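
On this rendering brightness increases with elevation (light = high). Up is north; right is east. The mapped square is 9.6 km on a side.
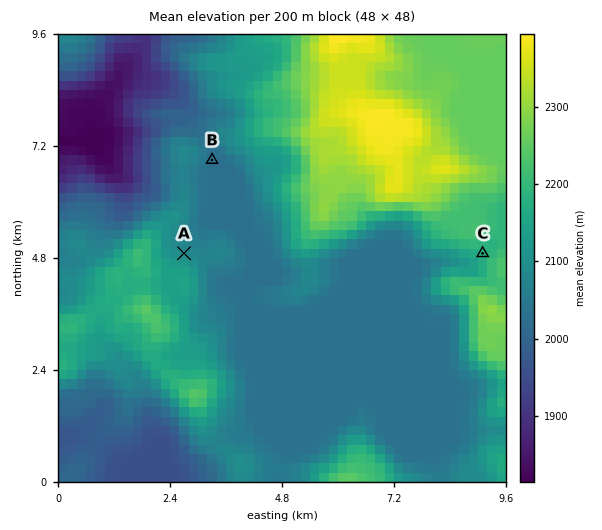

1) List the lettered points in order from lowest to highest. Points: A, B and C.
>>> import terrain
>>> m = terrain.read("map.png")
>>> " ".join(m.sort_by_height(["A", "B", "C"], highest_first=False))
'B A C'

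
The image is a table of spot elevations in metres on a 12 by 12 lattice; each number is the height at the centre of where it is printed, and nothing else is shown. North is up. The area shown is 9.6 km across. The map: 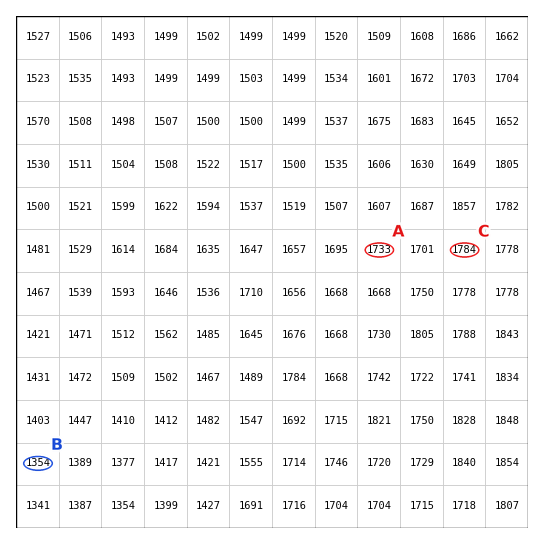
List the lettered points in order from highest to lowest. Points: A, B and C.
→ C A B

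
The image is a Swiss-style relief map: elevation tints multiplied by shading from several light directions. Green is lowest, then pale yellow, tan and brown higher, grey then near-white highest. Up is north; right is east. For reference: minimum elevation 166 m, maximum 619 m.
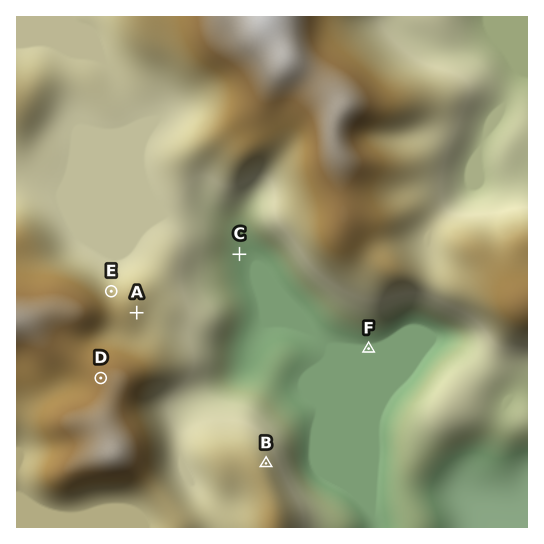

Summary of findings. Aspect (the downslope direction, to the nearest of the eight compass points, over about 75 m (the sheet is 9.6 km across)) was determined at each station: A E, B NE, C E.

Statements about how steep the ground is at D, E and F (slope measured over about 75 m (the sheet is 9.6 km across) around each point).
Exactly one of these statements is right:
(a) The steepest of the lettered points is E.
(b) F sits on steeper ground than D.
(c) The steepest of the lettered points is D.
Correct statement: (a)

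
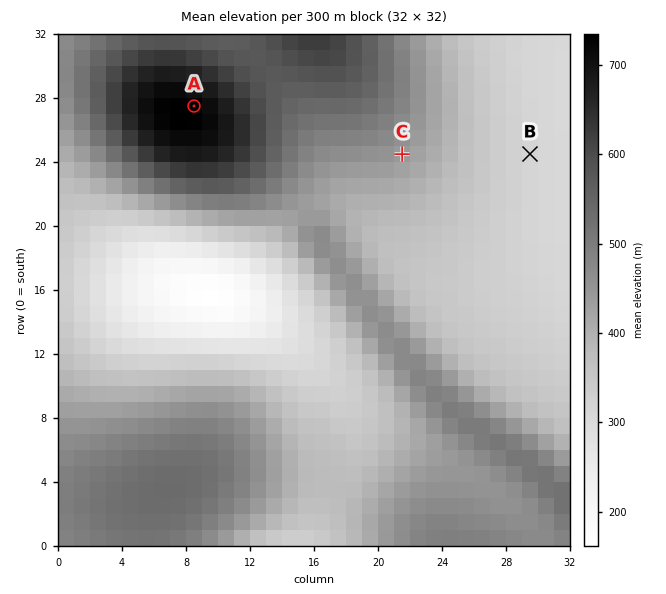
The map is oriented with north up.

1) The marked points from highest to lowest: A C B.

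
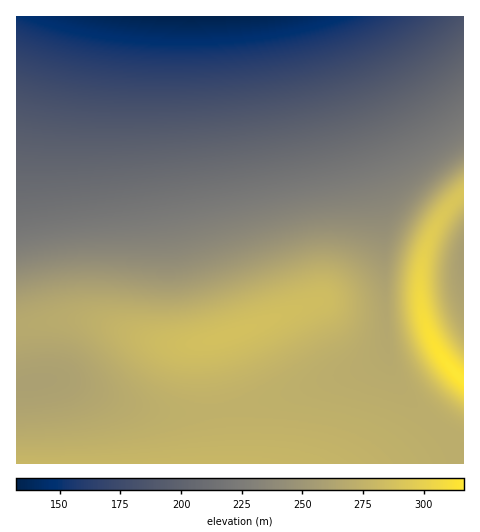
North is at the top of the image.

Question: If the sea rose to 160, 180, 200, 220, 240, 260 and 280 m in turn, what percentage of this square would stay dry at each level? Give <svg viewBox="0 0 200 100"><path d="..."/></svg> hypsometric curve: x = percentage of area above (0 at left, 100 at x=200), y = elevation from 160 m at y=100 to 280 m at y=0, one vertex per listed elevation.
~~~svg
<svg viewBox="0 0 200 100"><path d="M186 100l-17-17-21-16-25-17-21-17-15-16-69-17"/></svg>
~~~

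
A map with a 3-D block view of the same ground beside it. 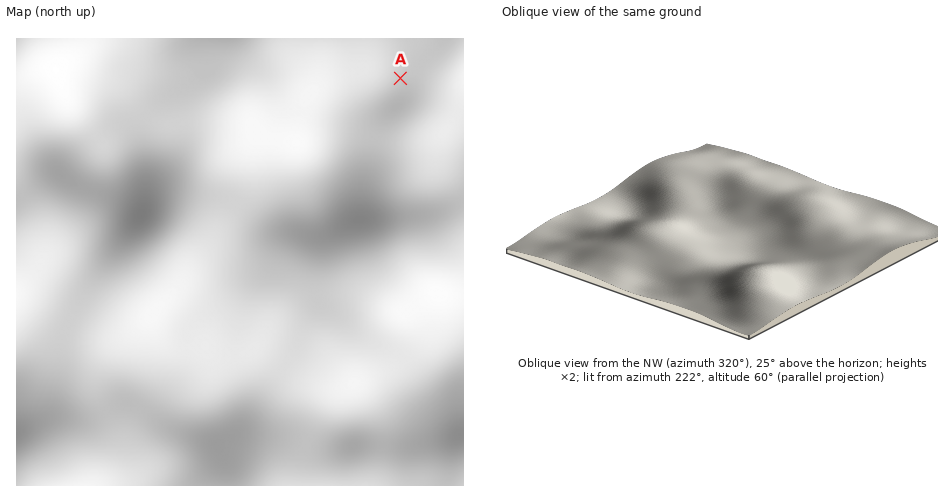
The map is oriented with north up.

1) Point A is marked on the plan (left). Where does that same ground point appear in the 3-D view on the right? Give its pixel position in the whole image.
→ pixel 559 247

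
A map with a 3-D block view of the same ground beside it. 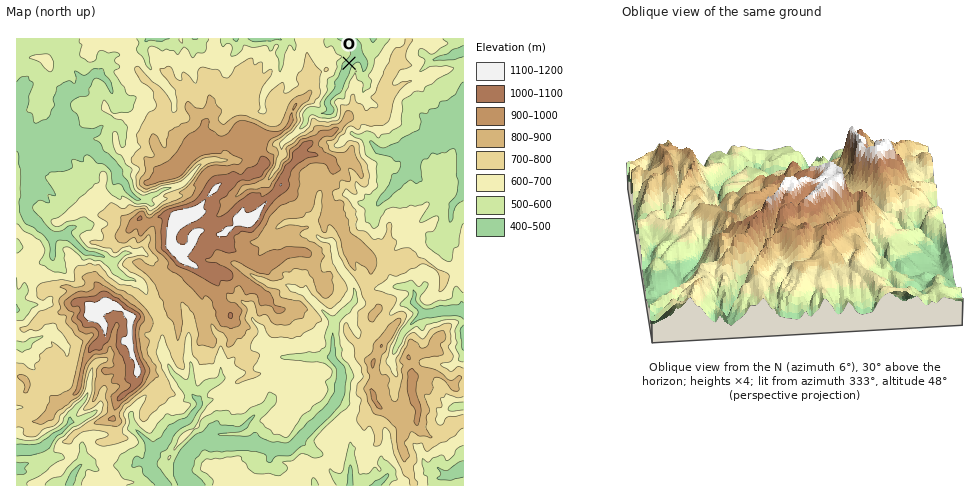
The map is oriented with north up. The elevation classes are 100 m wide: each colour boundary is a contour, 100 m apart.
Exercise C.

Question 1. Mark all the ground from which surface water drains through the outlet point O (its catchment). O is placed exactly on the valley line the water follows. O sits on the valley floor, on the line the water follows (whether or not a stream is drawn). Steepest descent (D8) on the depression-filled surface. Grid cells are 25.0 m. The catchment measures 4.171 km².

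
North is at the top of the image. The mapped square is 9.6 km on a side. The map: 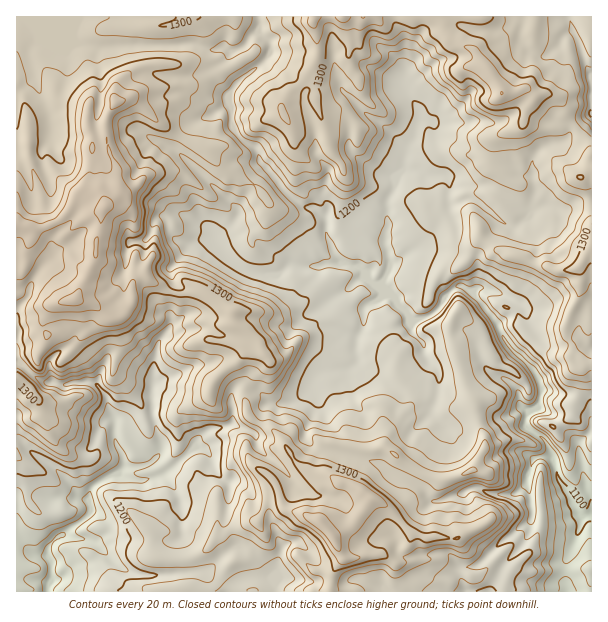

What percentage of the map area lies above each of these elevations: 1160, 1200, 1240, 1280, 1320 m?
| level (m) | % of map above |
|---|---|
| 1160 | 94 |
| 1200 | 78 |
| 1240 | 53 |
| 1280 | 29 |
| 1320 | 9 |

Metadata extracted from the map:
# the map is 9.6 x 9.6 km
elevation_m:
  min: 1090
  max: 1390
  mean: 1245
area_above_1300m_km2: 15.9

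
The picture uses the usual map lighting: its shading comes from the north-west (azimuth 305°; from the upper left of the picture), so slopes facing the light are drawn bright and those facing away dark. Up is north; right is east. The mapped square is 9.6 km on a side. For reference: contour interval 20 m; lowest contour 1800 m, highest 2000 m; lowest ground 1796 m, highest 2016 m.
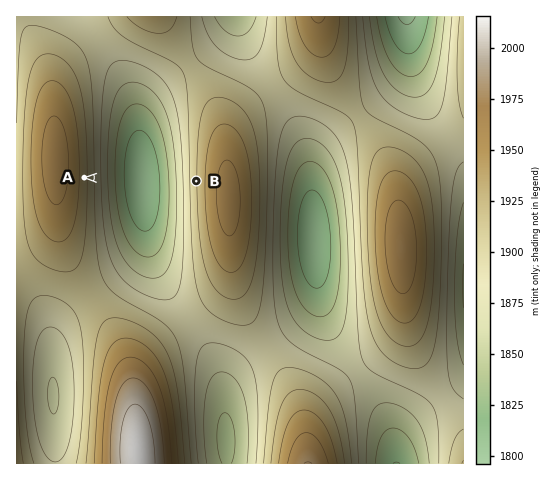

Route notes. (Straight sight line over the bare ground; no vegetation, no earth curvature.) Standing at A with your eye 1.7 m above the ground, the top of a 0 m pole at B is visible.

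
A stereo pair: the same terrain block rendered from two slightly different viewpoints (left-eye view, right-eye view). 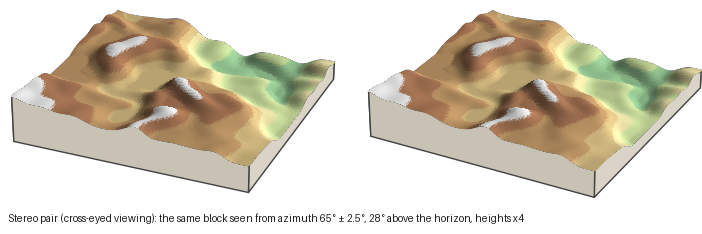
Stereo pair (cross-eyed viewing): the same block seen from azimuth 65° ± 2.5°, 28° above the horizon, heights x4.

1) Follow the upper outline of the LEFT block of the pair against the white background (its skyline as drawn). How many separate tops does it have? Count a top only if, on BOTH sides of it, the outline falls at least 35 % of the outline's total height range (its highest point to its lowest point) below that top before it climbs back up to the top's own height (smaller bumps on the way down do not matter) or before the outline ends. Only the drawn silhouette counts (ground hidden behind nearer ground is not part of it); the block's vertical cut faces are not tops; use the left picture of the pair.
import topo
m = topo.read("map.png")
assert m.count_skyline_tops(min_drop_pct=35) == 1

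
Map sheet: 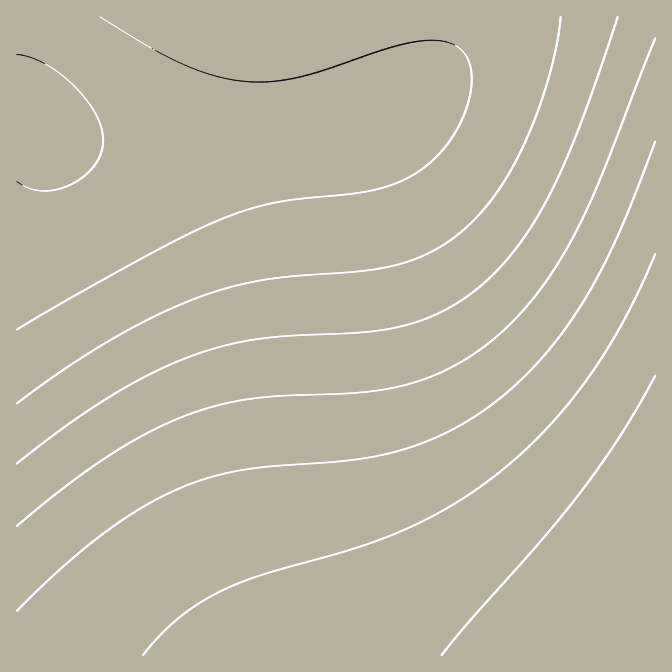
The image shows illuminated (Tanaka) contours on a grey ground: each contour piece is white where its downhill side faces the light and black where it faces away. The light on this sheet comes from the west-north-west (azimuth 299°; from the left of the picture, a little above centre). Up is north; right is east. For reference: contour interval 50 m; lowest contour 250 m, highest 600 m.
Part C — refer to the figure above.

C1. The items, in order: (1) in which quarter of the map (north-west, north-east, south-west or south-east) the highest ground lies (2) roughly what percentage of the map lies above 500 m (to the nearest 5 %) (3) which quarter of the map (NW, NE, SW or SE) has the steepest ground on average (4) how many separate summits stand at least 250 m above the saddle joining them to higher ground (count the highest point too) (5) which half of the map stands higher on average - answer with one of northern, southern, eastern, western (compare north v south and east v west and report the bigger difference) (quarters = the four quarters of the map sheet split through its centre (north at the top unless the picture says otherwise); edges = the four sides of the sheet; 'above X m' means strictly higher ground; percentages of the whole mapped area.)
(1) The highest ground is in the south-east quarter.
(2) About 35 % of the map lies above 500 m.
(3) Slopes are steepest in the north-east quarter.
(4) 1 summit rises at least 250 m above its surroundings.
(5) Taken as a whole, the southern half is higher than the northern.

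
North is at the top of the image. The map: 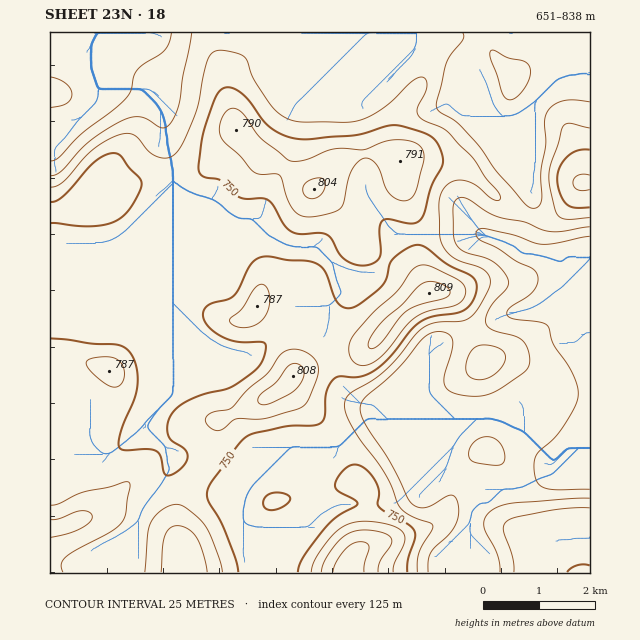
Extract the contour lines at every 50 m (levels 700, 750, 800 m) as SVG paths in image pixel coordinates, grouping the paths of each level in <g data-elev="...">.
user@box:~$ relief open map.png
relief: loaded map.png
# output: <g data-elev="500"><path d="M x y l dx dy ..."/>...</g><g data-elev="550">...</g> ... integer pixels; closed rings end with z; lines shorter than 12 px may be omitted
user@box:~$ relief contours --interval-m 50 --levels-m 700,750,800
<g data-elev="700"><path d="M428 572l0-11 3-9 18-18 7-11 3-11-2-12-3-4-4-1-24 12-8 0-7-4-22-42-25-40-4-11 2-8 4-6 33-28 23-29 7-5 6-2 11 1 4 2 2 5 0 10-8 31 3 8 7 4 22 3 17-3 31-21 4-4 2-6-2-12-6-10-7-4-22-6-7-6 0-5 3-9 5-8 12-13 2-8-5-10-9-9-9-4-19-6-9-7-4-11 0-25 1-7 5-4 7 0 28 17 31 7 22 9 15 0 28-4"/><path d="M590 498l-78 5-12 3-10 6-5 7-1 8 13 27 3 18"/><path d="M491 465l9 0 4-3 1-5-2-9-3-5-6-5-7-1-7 1-6 4-4 5-1 5 0 6 6 4z"/><path d="M590 102l-16-2-11 1-10 4-6 7-2 9 1 24-5 27 1 28-4 7-5 1-4-1-32-35-17-25-17-19-7-7-15-8-4-4 0-7 9-38 4-9 13-15 0-7"/><path d="M507 99l7 0 9-9 7-12 0-10-2-4-4-3-16-3-13-7-4-1-1 4 1 5 11 34z"/><path d="M192 33l-9 43-4 29-5 12-5 8-5 3-4-1-13-8-7-2-7 0-8 2-32 20-13 11-18 21-6 4-6 1"/></g><g data-elev="750"><path d="M238 572l-2-13-10-26-7-14-10-17-2-7 4-12 27-38 8-8 9-4 32-7 25 0 9-3 4-7 1-24 7-13 6-3 18 1 13-4 17-13 24-30 10-8 11-5 24-4 10-4 5-6 5-10 1-8-3-6-5-5-23-10-21-17-10-2-11 5-12 9-3 6-3 16-7 8-20 16-12 3-5-2-5-4-12-30-8-8-9-3-20-1-19-4-7 1-6 2-7 8-14 28-7 4-20 6-4 5-1 6 2 5 4 7 16 10 14 4 25 1 2 5-3 11-8 12-22 15-39 12-13 7-8 7-5 11 0 12 4 6 13 9 3 7-2 5-4 6-8 5-5 3-5-2-3-17-5-6-9-2-22 1-4-1-2-2 0-6 2-11 13-30 3-14-1-20-7-15-5-4-8-2-23-1-43-6"/><path d="M407 572l1-14 7-20 0-7-7-7-29-17-1-4 1-13-4-9-9-12-6-3-5-1-7 1-6 6-5 7-2 7 4 6 16 8 2 4-19 12-12 10-22 31-5 8-1 7"/><path d="M590 565l-6-1-7 1-6 3-4 4"/><path d="M271 510l7-1 8-5 4-4-1-4-11-3-7 0-4 2-3 4-1 5 3 5z"/><path d="M357 265l13 0 6-3 3-4 2-7-2-23 4-8 5-1 24 5 6-2 4-4 9-32 12-22-1-10-6-13-5-5-7-3-29-8-10 1-32 9-45 4-17-1-13-5-10-7-19-26-10-9-10-4-8 3-7 10-11 33-4 32 1 9 5 3 16 3 14 14 5 4 27 2 6 5 10 18 7 8 10 3 19-1 7 1 6 6 10 17 7 5z"/><path d="M50 223l40 3 14-1 10-3 9-6 8-9 9-17 1-8-20-26-5-3-7 1-8 3-8 7-31 34-6 3-6 1"/><path d="M590 150l-13 1-10 6-7 9-3 13 3 15 7 11 9 3 14-1"/></g><g data-elev="800"><path d="M207 572l-5-21-6-14-9-9-10-2-7 2-6 9-3 35"/><path d="M378 572l2-10 11-17 1-5-3-5-5-2-20-3-14 3-10 7-14 18-5 14"/><path d="M50 537l28-7 11-7 3-6-2-5-9-1-22 8-9 1"/><path d="M261 405l10-2 24-13 6-7 3-7 0-5-2-5-7-3-7 3-12 16-17 14-1 6z"/><path d="M370 348l4 0 6-4 19-25 8-8 11-6 28-8 4-4-1-4-6-4-10-3-7 0-6 3-18 19-24 22-9 15-1 4z"/><path d="M307 197l7 2 7-4 4-9-1-7-9-1-10 5-2 7 1 5z"/></g>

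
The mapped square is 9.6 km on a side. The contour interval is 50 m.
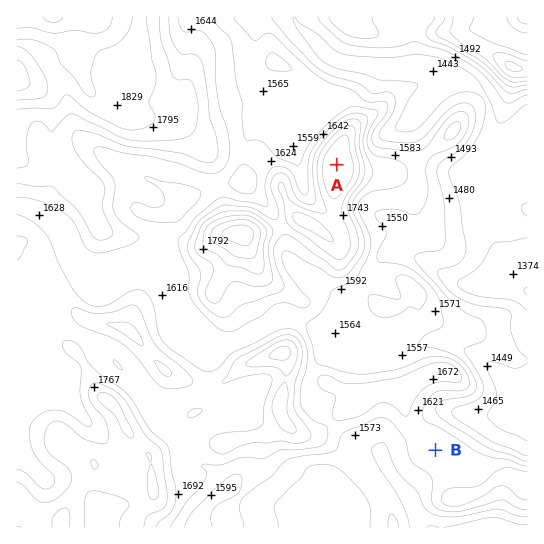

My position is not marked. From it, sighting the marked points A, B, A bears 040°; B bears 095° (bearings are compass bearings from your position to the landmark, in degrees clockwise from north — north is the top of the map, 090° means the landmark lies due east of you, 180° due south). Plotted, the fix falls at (120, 422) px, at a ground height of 1800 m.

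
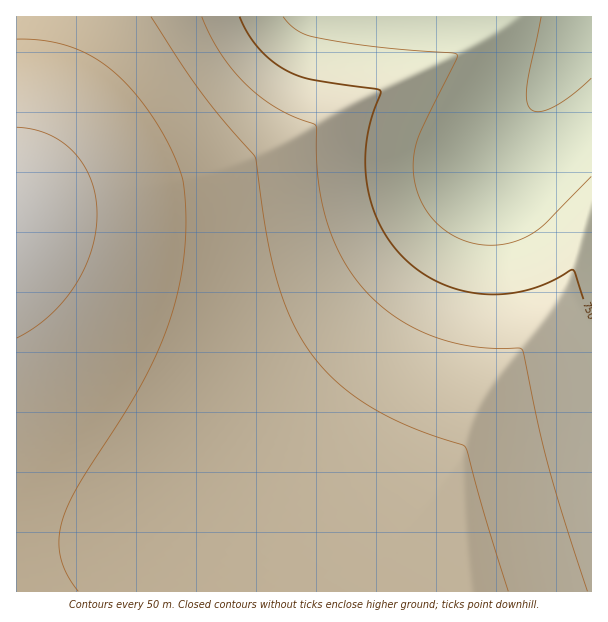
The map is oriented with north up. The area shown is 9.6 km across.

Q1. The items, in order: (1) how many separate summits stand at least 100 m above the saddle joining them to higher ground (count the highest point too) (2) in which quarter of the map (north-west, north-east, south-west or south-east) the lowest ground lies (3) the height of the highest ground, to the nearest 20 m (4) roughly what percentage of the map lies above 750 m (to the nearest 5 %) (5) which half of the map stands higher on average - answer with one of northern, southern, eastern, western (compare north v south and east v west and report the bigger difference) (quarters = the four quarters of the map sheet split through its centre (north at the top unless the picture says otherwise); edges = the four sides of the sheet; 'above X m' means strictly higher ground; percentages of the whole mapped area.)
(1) There is 1 summit with 100 m or more of prominence.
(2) Look to the north-east quarter for the lowest ground.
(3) The highest point reaches roughly 980 m.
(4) Ground above 750 m makes up about 80 % of the sheet.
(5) Taken as a whole, the western half is higher than the eastern.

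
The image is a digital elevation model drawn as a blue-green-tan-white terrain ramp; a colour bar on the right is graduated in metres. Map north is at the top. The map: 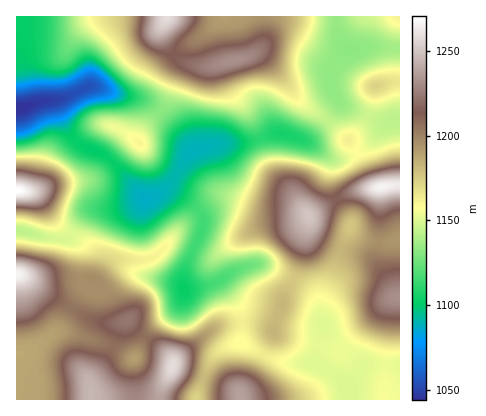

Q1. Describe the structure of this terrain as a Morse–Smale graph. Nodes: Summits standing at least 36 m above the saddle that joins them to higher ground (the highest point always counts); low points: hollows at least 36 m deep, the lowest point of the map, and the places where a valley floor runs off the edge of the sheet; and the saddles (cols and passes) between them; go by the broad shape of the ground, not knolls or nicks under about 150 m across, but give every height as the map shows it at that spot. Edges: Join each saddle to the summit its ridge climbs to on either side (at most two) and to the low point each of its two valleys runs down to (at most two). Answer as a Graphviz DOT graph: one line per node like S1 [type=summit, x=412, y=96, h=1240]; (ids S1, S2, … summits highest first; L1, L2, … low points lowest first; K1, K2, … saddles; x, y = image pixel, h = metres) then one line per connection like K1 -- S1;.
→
graph terrain {
  S1 [type=summit, x=18, y=190, h=1271];
  S2 [type=summit, x=18, y=274, h=1267];
  S3 [type=summit, x=382, y=188, h=1266];
  S4 [type=summit, x=172, y=366, h=1259];
  S5 [type=summit, x=166, y=18, h=1258];
  S6 [type=summit, x=240, y=396, h=1238];
  L1 [type=low, x=20, y=108, h=1044];
  K1 [type=saddle, x=70, y=308, h=1205];
  K2 [type=saddle, x=204, y=378, h=1181];
  K3 [type=saddle, x=264, y=354, h=1164];
  K4 [type=saddle, x=242, y=322, h=1163];
  K5 [type=saddle, x=72, y=234, h=1150];
  K6 [type=saddle, x=160, y=112, h=1132];
  K7 [type=saddle, x=200, y=210, h=1117];
  K8 [type=saddle, x=176, y=174, h=1090];
  K1 -- S2;
  K1 -- S4;
  K1 -- L1;
  K2 -- S4;
  K2 -- S6;
  K2 -- L1;
  K3 -- S3;
  K3 -- S6;
  K3 -- L1;
  K4 -- S3;
  K4 -- S4;
  K4 -- L1;
  K5 -- S1;
  K5 -- S2;
  K5 -- L1;
  K6 -- S1;
  K6 -- S5;
  K6 -- L1;
  K7 -- S2;
  K7 -- S3;
  K7 -- L1;
  K8 -- S1;
  K8 -- S3;
  K8 -- L1;
}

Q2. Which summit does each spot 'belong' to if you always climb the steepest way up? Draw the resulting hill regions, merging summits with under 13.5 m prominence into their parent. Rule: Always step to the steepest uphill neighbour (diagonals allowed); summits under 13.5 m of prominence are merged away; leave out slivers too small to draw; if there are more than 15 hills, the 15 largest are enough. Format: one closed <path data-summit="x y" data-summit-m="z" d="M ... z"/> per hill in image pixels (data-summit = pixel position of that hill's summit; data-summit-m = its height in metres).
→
<path data-summit="16 274" data-summit-m="1267" d="M170 190l-24 8-16 8-40 4-7 6-17 23-18-1-24-7-8 1 0 122 10-1 8-4 20-16 30-44 12 4 8-1 18-16 8-4 53 14 1-14 17-38 2-16-4-8-7-7z"/><path data-summit="308 216" data-summit-m="1250" d="M282 133l-8 0-26 9-28 2-24 5-9 7-16 26-8 8 7 0 18 10 11 10 4 8-2 16-17 38-1 16 3 2 20-4 14-6 20-12 22-4 28 13 20 13 7 10 3 15 2-15 11-24 18-52-18-32-3-12 1-18-2-4-19-15z"/><path data-summit="234 60" data-summit-m="1232" d="M336 16l-112 0-20 18-30 19-16 17-11 18-7 7-11 1 19 6 14 11 21 23 9 15 28-7 32-3 22-8 34 7 16-14 15-22-8-16-1-14 6-10 14-14-11-14z"/><path data-summit="166 16" data-summit-m="1258" d="M222 16l-206 0 0 92 6 0 20-7 20-2 30-13 28 9 18 1 9-8 11-18 16-17 30-19z"/><path data-summit="382 188" data-summit-m="1266" d="M262 264l-22 4-21 12 20 26 3 12-2 24 38 19 36 2 9-33-4-24-4-10-13-12z"/><path data-summit="16 190" data-summit-m="1271" d="M54 100l-12 1-26 7 0 122 32 8 18 1 13-19 9-9 38-4 14-5 5-4-37-40-28-13-6-5-9-14-7-22z"/><path data-summit="138 142" data-summit-m="1160" d="M92 86l-37 14 15 34 10 11 28 13 36 39 4 1 12-5 11-11 21-32-22-28-22-20z"/><path data-summit="400 298" data-summit-m="1232" d="M350 229l-5 9-12 38-11 24-1 16 2 10 15 18 18 13 8 8 36 0 0-125-12 3-14-1-14-5z"/><path data-summit="172 366" data-summit-m="1259" d="M220 281l-36 9-6 16-32 30-13 24 3 40 60 0 17-44 9-7 19-7 1-24-3-12z"/><path data-summit="92 394" data-summit-m="1245" d="M68 332l-12 0-22 17-18 5 0 46 118 0 0-42-24-13z"/><path data-summit="128 320" data-summit-m="1224" d="M130 272l-8 4-18 16-8 1-12-4-28 43 16 1 38 12 24 13 15-26 29-26 4-6 2-12-6-5z"/><path data-summit="240 400" data-summit-m="1238" d="M242 343l-14 3-15 10-15 36-2 8 152 0-2-14-24-19-8-4-36-2z"/><path data-summit="376 86" data-summit-m="1173" d="M384 47l-34 3-17 18-3 6 0 10 3 8 9 12 44 19 14-3 0-72z"/><path data-summit="400 16" data-summit-m="1162" d="M400 16l-62 0 0 16 4 10 8 8 20-3 30 1z"/>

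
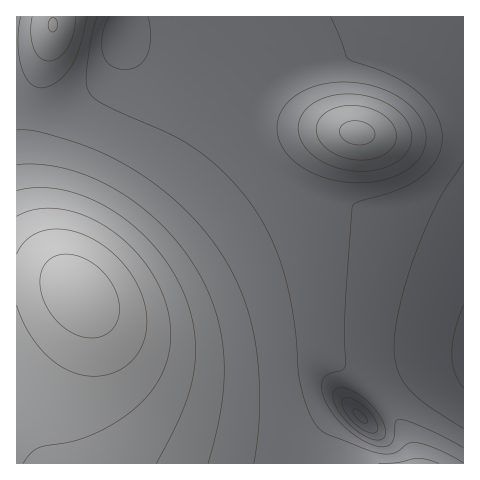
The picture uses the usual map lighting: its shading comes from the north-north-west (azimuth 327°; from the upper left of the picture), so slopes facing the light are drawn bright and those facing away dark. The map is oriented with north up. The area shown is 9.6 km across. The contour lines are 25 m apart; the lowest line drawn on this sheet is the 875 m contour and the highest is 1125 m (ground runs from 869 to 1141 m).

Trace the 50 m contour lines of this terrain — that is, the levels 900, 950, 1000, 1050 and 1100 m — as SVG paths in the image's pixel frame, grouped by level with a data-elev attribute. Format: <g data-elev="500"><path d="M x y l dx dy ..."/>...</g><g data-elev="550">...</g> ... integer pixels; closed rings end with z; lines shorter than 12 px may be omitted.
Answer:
<g data-elev="900"><path d="M372 433l-11-5-12-10-6-12-1-4 1-3 5-1 7 2 15 12 5 8 3 7-2 5z"/><path d="M463 388l-8-16-3-18 3-22 8-27"/></g><g data-elev="950"><path d="M463 448l-36-19-27-10-4 2-2 17-4 7-8 2-11-3-15-8-15-12-11-14-7-15-1-11 2-7 5-3 13-4 3-5 0-53 8-106 7-5 39-12 21-12 10-8 7-10 4-11 1-10-1-12-5-11-7-12-11-11-26-16-44-17-18-42"/><path d="M148 17l3 21-4 17-8 11-7 3-7 1-8-2-6-2-5-5-3-7-1-9 0-11 3-9 4-8"/></g><g data-elev="1000"><path d="M254 463l4-30 2-30-1-33-4-30-6-26-9-24-10-23-14-22-19-23-21-21-24-19-26-17-27-13-28-11-35-10-19-1"/><path d="M439 463l-12-3-9-2-22 5-17 0"/><path d="M350 171l13 0 13-1 12-3 10-6 7-7 5-8 2-9-2-10-4-8-8-8-10-7-12-5-13-4-14-1-13 1-11 3-14 7-9 10-4 11 2 12 7 12 11 9 15 7z"/><path d="M21 17l-3 25 3 24 4 9 4 7 6 5 6 1 7-1 8-5 14-14 9-19 8-32"/></g><g data-elev="1050"><path d="M156 463l27-54 8-21 3-20 2-22-3-21-5-21-9-21-14-23-17-21-21-18-22-15-23-11-23-6-23-1-19 3"/><path d="M357 145l10-1 5-4 3-4-1-6-5-5-7-3-8-1-9 2-5 6 0 7 7 6z"/><path d="M51 32l4-1 2-5 0-5-3-3-4 1-2 5 1 4z"/></g><g data-elev="1100"><path d="M17 305l10 25 15 21 19 15 20 9 21 1 10-3 10-4 8-6 7-8 8-19 2-11-1-13-3-13-5-13-7-13-9-11-23-19-12-7-13-5-13-2-12 0-10 3-10 5-7 8-5 9"/></g>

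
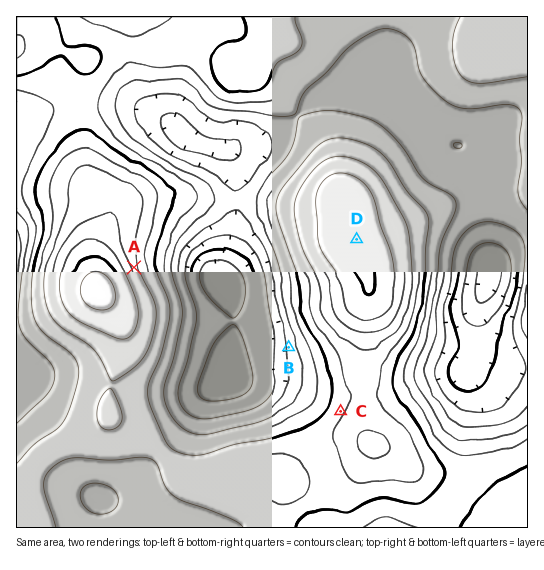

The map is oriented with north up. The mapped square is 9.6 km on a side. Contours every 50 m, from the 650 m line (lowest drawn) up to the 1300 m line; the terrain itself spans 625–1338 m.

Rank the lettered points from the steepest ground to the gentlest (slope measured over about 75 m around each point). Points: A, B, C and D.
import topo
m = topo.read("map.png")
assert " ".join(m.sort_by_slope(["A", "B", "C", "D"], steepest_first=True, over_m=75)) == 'A B C D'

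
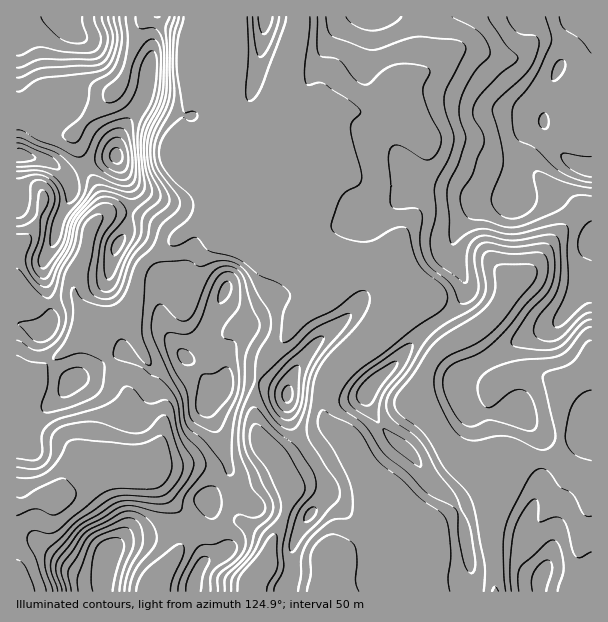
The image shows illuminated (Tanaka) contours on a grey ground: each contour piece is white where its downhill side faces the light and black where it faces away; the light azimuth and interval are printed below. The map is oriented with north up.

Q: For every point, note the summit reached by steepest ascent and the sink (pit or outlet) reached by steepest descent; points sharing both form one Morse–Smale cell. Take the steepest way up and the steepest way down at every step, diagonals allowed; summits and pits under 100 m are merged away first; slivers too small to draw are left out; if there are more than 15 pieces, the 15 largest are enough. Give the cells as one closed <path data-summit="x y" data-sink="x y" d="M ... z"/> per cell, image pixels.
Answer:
<path data-summit="591 17" data-sink="323 591" d="M591 16l-292 0-4 22-13 46-17 44-19 20-7 2-7 11 2 12 19 30 52 44 21 12 19 7 26-2 13 8 6 13 0 12-18 47 41-37 10-5 6 0 5 6 18 27 2 6-11 7-13 14-10 25-2 15 15 20 23 36 28 28 11 25 4-19 12-28 4-4 39 0 5-4 3-49 16-19 14-5 0-213-22-8-12-13-14-24 3-27 11-29 3-5 9-4 11-2 9-4 2-4z"/><path data-summit="213 395" data-sink="323 591" d="M218 220l-23 4-30 24-15 10-10 9-4 17-3 36 0 13 13 24-1 9 2 2 6 2 32-14 15 15 15 23 13-14 29 2 7-17 20-26 12-22 25-16 33-34-30-2z"/><path data-summit="369 390" data-sink="323 591" d="M429 302l-10 2-11 6-39 38-22 14-13 13-9 15 0 30 5 7 20 16 14 28 8 58 15-1 18 4 11 0 16-6 30-18 20-6 6 0 6 13-2-14-8-15-28-28-23-36-15-20 2-15 10-25 13-14 11-7-6-14z"/><path data-summit="108 554" data-sink="17 591" d="M104 463l-9 0-8 5-15 10-13 15-15 6-9 0-19 8 1 85 140-1 1-13 18-23 10-18 2-15-38-48-22-10z"/><path data-summit="213 395" data-sink="17 591" d="M185 356l-32 14-7-3-12 13-6 12-1 15-13 24-2 27-10 4 3 2 23 0 22 10 38 48-2 15-10 18-18 23 0 14 34 0 2-13 6-13 6-6 18-8 0-6-7-15-9-31 20-24 1-11-12-36-9-19 0-8 6-9-14-22z"/><path data-summit="62 17" data-sink="17 591" d="M23 298l-7 1 1 207 18-7 9 0 15-6 19-19 17-11 13-3 4-4 0-19 3-11 13-25-2-14-18-26-37 21-23-23-5-11-1-15 8-12-1-16-16-1z"/><path data-summit="542 576" data-sink="323 591" d="M545 458l-30 2-4 4-12 28-7 33 3 67 97-1 0-118-14-3z"/><path data-summit="62 17" data-sink="323 591" d="M353 450l-9 1-26 16 8 16 0 11-19 24-12 21-3 9 0 25-6 14 1 5 129 0 11-10 6-10 3-11 0-12-5-9-12-6-15-4-17-2-15 0 0-15-6-37z"/><path data-summit="287 395" data-sink="323 591" d="M371 264l-9 0-12 6-29 31-25 16-12 22-20 26-6 13 0 4 24 8 6 3 0 18 4 15 26 40 26-15 10-2-4-6-20-16-5-7-1-24 2-10 8-11 13-13 25-18 13-32 5-15-2-18-8-11z"/><path data-summit="62 17" data-sink="17 591" d="M155 16l-138 0-1 98 19 1 3 11 10 7 24 1 49-50 21-61 2-3 9 2z"/><path data-summit="116 156" data-sink="323 591" d="M138 109l-17 23-5 15 0 11 16 34-2 21 2 3 11 1 33 19 6-1 16-12 20-3 106 45 20 1-18-7-21-12-39-31-13-13-15-23-11-11-48-19-7-19z"/><path data-summit="17 155" data-sink="17 591" d="M35 115l-19 1 0 181 7 1 10 6 15 0-5-41 11-20 1-7 4-1 27 7 5-15 12-15 0-9-5-14-14-25-11-29-20-1-11-4-4-4z"/><path data-summit="213 395" data-sink="255 591" d="M254 380l-26 0-16 15-4 7 0 8 9 19 12 36-1 11-20 24 9 31 7 15 0 6-18 8-6 6-6 13 0 13 60 0 2-10 12-24 3-16-7-7-21-12-3-7 2-16 10-10 20-10 10-3-6-12-10-10-10-26 0-46z"/><path data-summit="62 17" data-sink="323 591" d="M131 214l-4 16-11 17-30-4-1 11-11 22 2 23-5-1-22 5 1 18-8 12 1 15 5 11 23 23 38-22-6-9 1-12 11-25 7-4 11-13 7-30 10-9 15-10 13-11-35-20z"/><path data-summit="266 17" data-sink="323 591" d="M297 16l-65 1 0 52-4 20 0 33 9 29 9-3 19-20 11-26 16-54 6-22z"/>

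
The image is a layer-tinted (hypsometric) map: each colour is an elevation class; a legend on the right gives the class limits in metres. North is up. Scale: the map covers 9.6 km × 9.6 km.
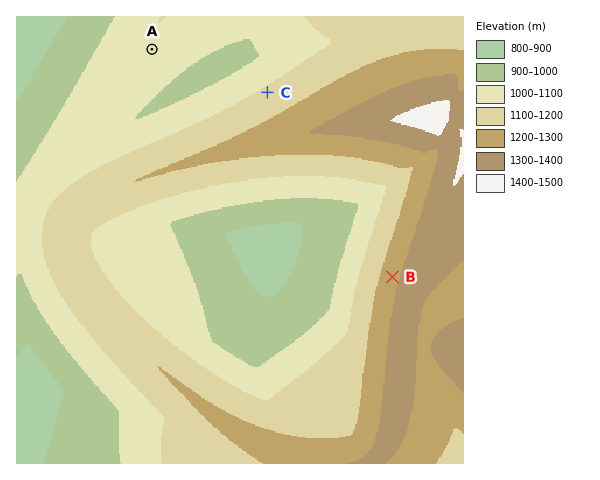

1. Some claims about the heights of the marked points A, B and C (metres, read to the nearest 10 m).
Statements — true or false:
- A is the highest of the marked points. false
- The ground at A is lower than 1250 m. true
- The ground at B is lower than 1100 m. false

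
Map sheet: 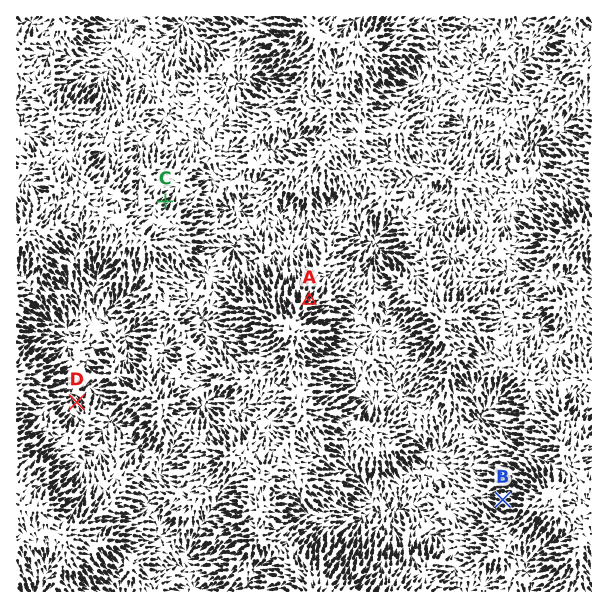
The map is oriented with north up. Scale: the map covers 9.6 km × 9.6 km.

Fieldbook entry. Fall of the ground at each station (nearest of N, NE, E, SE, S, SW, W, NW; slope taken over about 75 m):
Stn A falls NE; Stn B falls W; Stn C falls NE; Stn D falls NW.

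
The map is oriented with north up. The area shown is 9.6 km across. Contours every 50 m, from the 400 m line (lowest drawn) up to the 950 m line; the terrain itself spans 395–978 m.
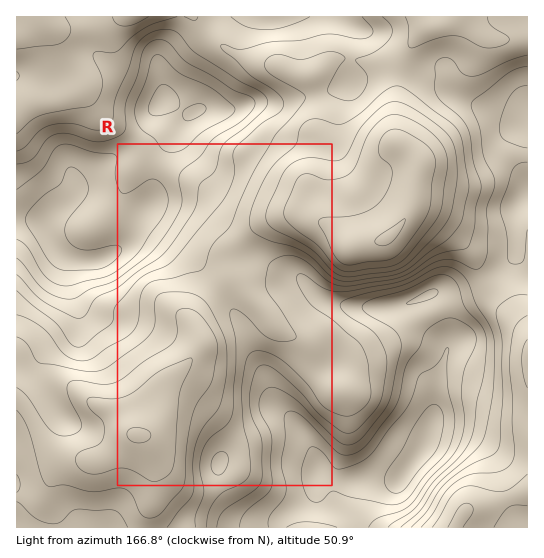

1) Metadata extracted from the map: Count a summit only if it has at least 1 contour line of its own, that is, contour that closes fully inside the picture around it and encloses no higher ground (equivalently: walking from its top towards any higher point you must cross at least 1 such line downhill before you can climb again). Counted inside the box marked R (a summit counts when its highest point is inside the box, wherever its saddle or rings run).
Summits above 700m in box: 1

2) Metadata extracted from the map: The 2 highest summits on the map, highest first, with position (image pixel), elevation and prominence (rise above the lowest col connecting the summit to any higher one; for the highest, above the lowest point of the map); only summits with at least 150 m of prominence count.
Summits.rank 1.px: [425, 443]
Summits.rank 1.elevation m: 978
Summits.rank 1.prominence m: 583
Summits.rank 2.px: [46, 226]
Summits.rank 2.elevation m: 930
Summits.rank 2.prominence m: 293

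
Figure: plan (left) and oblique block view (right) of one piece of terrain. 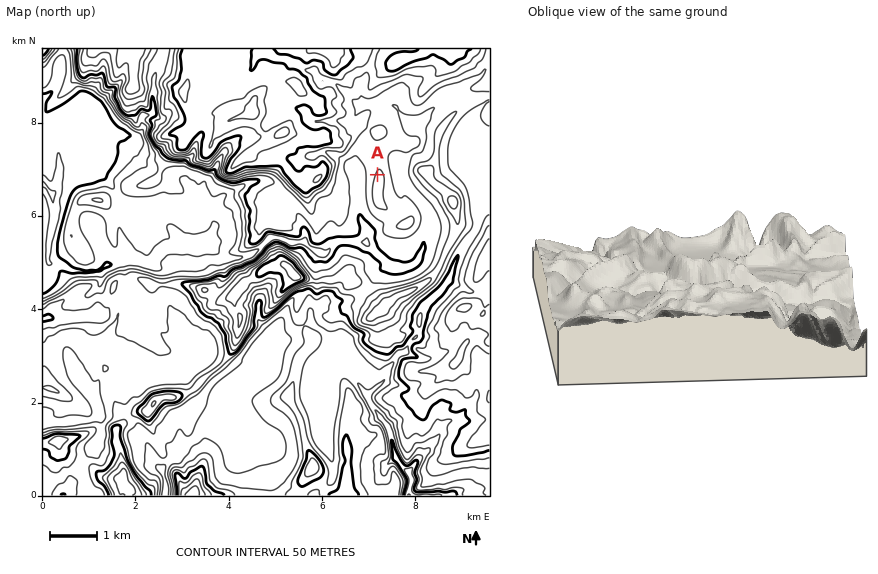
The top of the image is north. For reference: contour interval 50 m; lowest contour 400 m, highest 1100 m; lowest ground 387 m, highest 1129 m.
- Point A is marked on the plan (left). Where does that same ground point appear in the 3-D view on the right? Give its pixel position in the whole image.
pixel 628 299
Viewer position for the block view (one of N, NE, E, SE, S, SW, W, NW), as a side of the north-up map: N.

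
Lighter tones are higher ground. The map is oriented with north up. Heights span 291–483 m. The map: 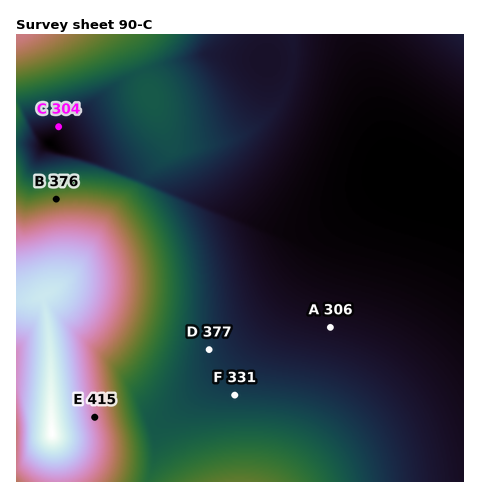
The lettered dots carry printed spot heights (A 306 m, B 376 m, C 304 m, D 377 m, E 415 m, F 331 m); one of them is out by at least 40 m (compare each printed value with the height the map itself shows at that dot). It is D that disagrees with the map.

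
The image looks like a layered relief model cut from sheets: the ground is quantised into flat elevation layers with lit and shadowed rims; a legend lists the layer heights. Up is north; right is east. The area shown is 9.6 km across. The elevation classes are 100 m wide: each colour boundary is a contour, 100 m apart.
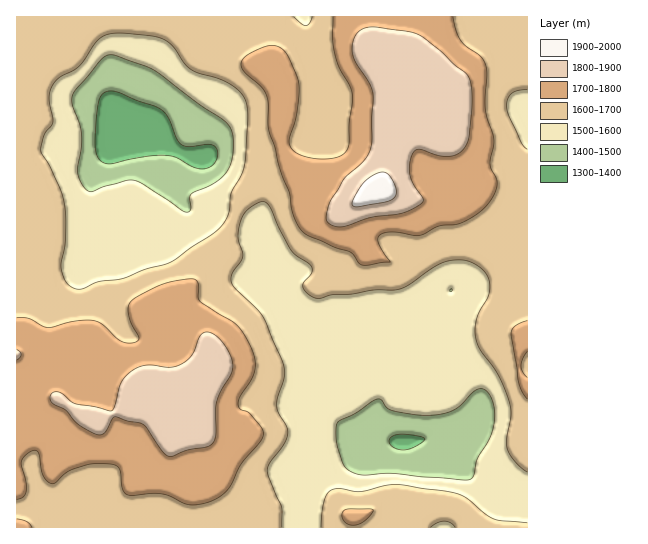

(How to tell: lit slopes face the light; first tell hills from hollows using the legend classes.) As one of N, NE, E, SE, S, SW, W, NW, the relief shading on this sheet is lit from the N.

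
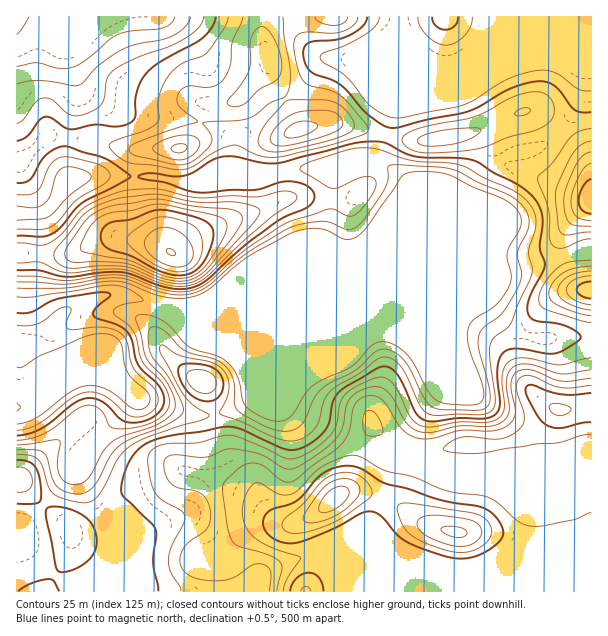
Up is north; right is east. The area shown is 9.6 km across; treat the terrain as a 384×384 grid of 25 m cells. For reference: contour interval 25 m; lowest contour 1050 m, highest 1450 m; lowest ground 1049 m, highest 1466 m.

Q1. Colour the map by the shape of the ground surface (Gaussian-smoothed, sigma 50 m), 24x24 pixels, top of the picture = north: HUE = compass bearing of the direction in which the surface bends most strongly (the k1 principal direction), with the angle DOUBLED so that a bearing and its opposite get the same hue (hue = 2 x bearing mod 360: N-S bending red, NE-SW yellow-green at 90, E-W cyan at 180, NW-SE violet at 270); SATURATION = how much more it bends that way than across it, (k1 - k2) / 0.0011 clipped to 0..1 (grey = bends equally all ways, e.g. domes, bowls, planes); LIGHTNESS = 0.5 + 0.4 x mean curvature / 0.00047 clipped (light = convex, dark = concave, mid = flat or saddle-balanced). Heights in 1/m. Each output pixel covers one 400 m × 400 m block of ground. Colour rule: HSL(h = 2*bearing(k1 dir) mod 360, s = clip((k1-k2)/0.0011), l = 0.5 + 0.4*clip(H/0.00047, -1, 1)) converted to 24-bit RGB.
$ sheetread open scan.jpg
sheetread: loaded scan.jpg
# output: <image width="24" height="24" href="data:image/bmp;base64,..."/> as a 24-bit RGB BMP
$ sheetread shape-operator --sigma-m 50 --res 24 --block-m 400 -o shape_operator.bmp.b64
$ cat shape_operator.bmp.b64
<image width="24" height="24" href="data:image/bmp;base64,Qk32BgAAAAAAADYAAAAoAAAAGAAAABgAAAABABgAAAAAAMAGAAATCwAAEwsAAAAAAAAAAAAAhoCLk3B0gX9teIF2enx/alt6lUpMq55IiJ1JTYBPHkFZotaV1p+mZ0mCgH9/gIB/gH9/gH57gH9pfYB7gIB/f4B/f4B/f3+AeG1rmGJumaB5bo2KeHWBVFuDd4SwtbHFsYC4pUeDb2A9TagRcX4jgHp9gH9/gWJkcTQmcTwcs7kpG5IbRX5Od4BqeoB2f4B/bWB2fpt1nb6mcGCRfnB7ZHd1S4VVlIZemFJwoWiulpXO4qjk0YYrGl4SUGY6iT16kZTZ1OL31tz1w7/uSGTNaWWsknapf3eKRpVCZeLAjW7Hw0mxjHKDjGZ8e4ldUWtOaolvhKKUY72dNDzP/s339NXyH3inYcrRedS8Y7WIkXJSuz5CfTtffndwdn9sd4tu3O/kK4JrMCY1qFCFt32Ph2SUq5aZa46raKuwi6OWeLmIJDxkbbSc8tnmmofqTHGuj3FNb0w3dWdDgG5WgH19gH9/f4B/f4B/68LXuCmQNVddO4CHzZrNlYrHrsnOfHW1dHKZf76hkKi2LUGLXZ2O0I0vjj0kdlVJlWaZk3CjkHRfd4xheYFoeX9qfIByf4B/gz9l9HXHwG6pI5RfGOCrl4va0oGskF6fjLW3kLuleliLZDdiS1U/vzs+xIx2d8WbRtnnamTs1tP4wLX+4HrxtVeMn4dHWGs9KVAZNYNX6szgyNjkJHBiISASnTUAlmUASbEASHwoSSEfaz5xdFuKZH6q4+TTpsiaP3hRGFs6Z34iLAcTpxAAzJFfytXqmIfmb69QLXA+Qp0VtF4gWwgqIxAUmq0z2PPd1/TrHQ9zf3x+O31tOMO2crPR27C006SSc5yBQRU4YlMsGwwnruDA1fbmTovBjWq0vpJ1Rn07WX1QfGtbaxOLwJXXu//nvvXp9jNwcxxrf3+Af4B/TXpEEj0Pipsw6N7BnCeJelt+YTN1QrO3Xvx/yr5QYC5Ch4dOnIlJwHS9u0I2OzUYFC0oyffJdeduLA8HeFI7gH9/gIB/gIB/gIB/fn9/IIg6wJkWezVNf3+APDeRksSztbFTdlkoXV0yf3ksmql6LXE/gTnLrY/0qtz7ZvJPYRILeYBof4B/gIB/gIB/gIB/gIB/gIB/f4B/gH9+gH9/f3+APpWHXJ6PuU+k0meRjzVJoXgwinY1jDcdM0wEGjMAMykAMxMAel0AKGcAATIPfoB/gIB/gIB/gIB/gIB/gIB/gIB/gIB/gIB/foB+QXBTPGBos3HAzrD11NP4iZXZrIv179X2sGzoHyrYrsXv1+b04NnyEZu6ADMPZ35lf4B/gH9/gH9/f4B/gIB/gIB/gIB/gIB/d3OASjZ+VZA+LK0RXrMWqqfpOTDw8rnuv6DmmKT1utXsu9TQ2J/G9JrzlFHbCGAZHkwUYFUro28qKYszfoB/gIB/gIB/gIB/dXmAL2+fwnC94Y5rUFgWWFYUES0idnq71szhe4nInajDuMXYtp3j15js4a71z4jodVm7NqbHh8TGq81xLGxif4B/gIB/gH9/gH9+OB5AXWMxyGpr5pXAf7dlIoNsD3coeZQ8spRDX7o7lIUfPDANkHgYuSYv2mzm3czxfoPgamXP7crXLnufUnptf3t3cjYvYyoYS38yTc6hQ5y95t3TyLuoNFBlUEojLTQOjnwIMSUCZkUAIGoEOFofX0scNj8CRVYBUUwPMlwixqU71xBOUyEMPjwNN4xEjcfRjcbbdKy5PmSFudCQyXS2wGXUeX7fi7bprr/xysT+1NH66NL5KjTiSk/V67z2537NfMA4NYQaF38OITvs2dH61dL5i7DlT7aBWHlKXHdJP3ZpccRmb1KLpcqbTXGdp2JqYmc6amoxenYeoE0elD5JPIhJIp+A4sjw38741dn2irn4KnbPP8CkkHzQv5Dk3JbsuoPLgKetQqmLT5huV5yLs5x4W09rgFdYlH54ZGyOoZCtjqbAmIHLzJy9PH9VIZ4mbJtiv7aFXilLck5GZnlHWG4tO1giUYJAvZDB0LLViIe4UFqAeZ+SfY5se1Sch4CsmJCpanahh6SYlYFrZldjrGlyz6qXRsqYRXxnm1NAfUltgH9/f4B/gIB/f4B/TXxSRn4ylJ1MqE9JckxVi4hhfndhVGpcYYNffZd4cZSlf3Wqu3CynmmjgXCP1ua7jUBeQCUbXmocSXpHf4B/gHF5k2VJU41LeoB+fYB8eIBigXZogH9/iod2hXl0bXx2W4Nddo5QZXJBS1A2eV5AlWtYpZtvzcFxtSe8pXHe0tDtOsjhSYeTeUSUyKq0lMC4TW6Hf4B/f4B/f3+Af3+A"/>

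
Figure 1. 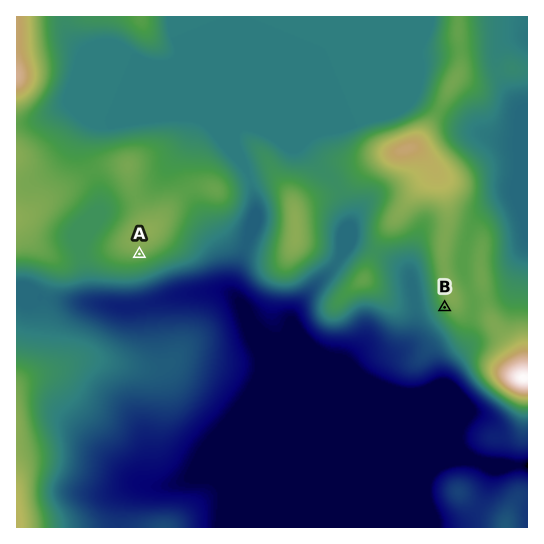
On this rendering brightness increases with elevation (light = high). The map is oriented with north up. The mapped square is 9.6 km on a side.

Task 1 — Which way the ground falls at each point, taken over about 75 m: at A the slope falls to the S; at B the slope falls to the SW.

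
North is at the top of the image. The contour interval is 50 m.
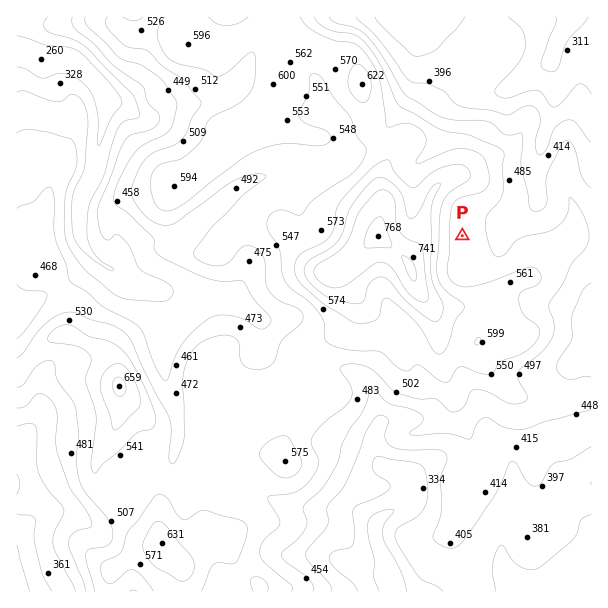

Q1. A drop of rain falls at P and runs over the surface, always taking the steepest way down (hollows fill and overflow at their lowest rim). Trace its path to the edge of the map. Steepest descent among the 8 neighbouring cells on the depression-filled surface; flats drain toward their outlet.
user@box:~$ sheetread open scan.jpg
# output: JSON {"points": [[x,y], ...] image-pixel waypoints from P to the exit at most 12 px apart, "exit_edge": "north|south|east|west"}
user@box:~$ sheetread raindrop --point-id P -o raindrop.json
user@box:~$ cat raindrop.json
{"points": [[462, 236], [474, 234], [486, 234], [498, 234], [510, 222], [522, 215], [534, 203], [537, 191], [537, 179], [537, 167], [539, 155], [542, 143], [545, 131], [549, 119], [552, 107], [554, 95], [554, 83], [554, 71], [552, 59], [555, 47], [561, 35], [569, 23], [570, 17]], "exit_edge": "north"}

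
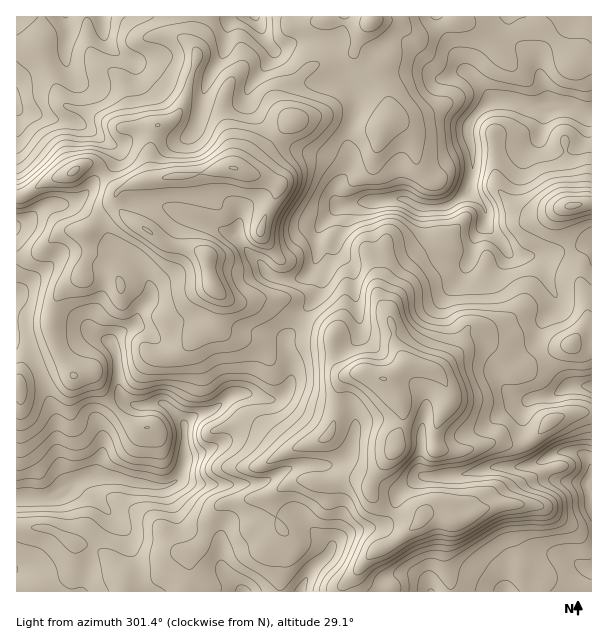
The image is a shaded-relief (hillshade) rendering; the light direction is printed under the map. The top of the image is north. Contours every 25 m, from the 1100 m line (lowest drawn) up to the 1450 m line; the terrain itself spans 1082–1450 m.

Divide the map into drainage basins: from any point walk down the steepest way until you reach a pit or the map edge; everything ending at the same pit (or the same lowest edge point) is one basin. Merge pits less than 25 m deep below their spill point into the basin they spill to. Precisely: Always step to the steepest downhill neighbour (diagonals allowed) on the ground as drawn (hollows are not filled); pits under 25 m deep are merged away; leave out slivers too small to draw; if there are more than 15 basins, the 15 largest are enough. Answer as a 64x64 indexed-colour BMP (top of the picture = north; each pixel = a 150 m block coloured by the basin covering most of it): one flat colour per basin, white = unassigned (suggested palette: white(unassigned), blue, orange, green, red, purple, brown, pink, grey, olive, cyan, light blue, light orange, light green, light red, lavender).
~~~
<image width="64" height="64" href="data:image/bmp;base64,Qk12CAAAAAAAAHYAAAAoAAAAQAAAAEAAAAABAAQAAAAAAAAIAAATCwAAEwsAABAAAAAAAAAA////ALR3HwAOf/8ALKAsACgn1gC9Z5QAS1aMAMJ34wB/f38AIr28AM++FwDox64AeLv/AIrfmACWmP8A1bDFAMzMzMzMzCIiIimZmZmZmIiIiDMzPu7u7jMzMzMzPd3dzMzMzMzMIiIiKZmZmZmYiIiIgz7u7u7uMzMzMzPd3d3MzMzMzMIiIiIpmZmZmZiIiIiI7u7u7u4zMzMzPd3d3czMzMzMIiIiIimZmZmZmYiIiIiO7u7u7jMzMzPd3d3dzMzMzMIiIiIiIpmZmZmZiIiIiIju7u7uMzMzM93d3d3MzMwiIiIiIiIiKZmZmZmIiIiIiIju7u4zMzM93d3d3czMwiIiIiIiIiIpmZmZmYiIiIiIiI7u7jMzMz3d3d3dIiIiIiIiIiIiIimZmZmYiIiIiIiIiI7uMzMzPd3d3TMiIiIiIiIiIiIiIpmZmZiIiIiIiIiDM+MzMzM93d0zMyIiIiIiIiIiIiIiKZmZmIiIiIiIgzMzMzMzMz3dMzMzIiIiIiIiIiIiIiIiIimIiIiIiIgzMzMzMzMzMzMzMzMiIiIiIiIiIiIiIiIiIiiIiIiIgzMzMzMzMzMzMzMzMyIiIiIiIiIiIiIiIiIiIiIiIogiMzMzMzMzMzMzMzMzIiIiIiIiIiIiIiIiIiIiIiIiIiIzMzMzMzMzMzMzMzMiIiIiIiIiIiIiIiIiIiIiIiIiIiMzMzMzMzMzMzMzMyIiIiIiIiIiIiIiIiIiIiIiIiIiIjMzMzMzMzMzMzMzIiIiIiIiIiIiIiIiIiIiIiIiIiIiMzM2ZmZjNjMzMzMiIiIiIiIiIiIiIiIiIiIiIiIiIiIzMzZmZmZmZjMzMyIiIiIiIiIiIiIiIiIiIiIiIiIiIiMzNmZmZmZmYzMzIiIiIiIiIiIiIiIiIiIiIiIiIiIiIzM2ZmZmZmZmYzMiIiIiIiIiIiIiIiIiIiIiIiIiIiIjMzNmZmZmZmZmZiIiIiIiIiIiIiIiIiIiIiIiIiIiIjMzM2ZmZmZmZmZmIiIiIiIiIiIiIiIiIiIiIiIiIiIiMzMzZmZmZmZmZmaiIiIiIiIiIiIiIiIiIiIiIiIiIiMzMzZmZmZmZmZmZqoiIiIiIiIiIiIiIiIiIiIiIhERETMzNmZmZmZmZmZmqqqiIiIiIiIiIiIiIiIiIiIiERERERERZmZmERZmZmaqqqIiIiIiIiIiIiIiIiIiIiEREREREREWZmERERZmZqqqIiIiIiIiIiIiIiIiIiIiIRERERERERERERERERERqqoiIiIiIiIiIiIiIiIiIiIhERERERERERERERERERGqqiIiIiIiIiIiIiIiIiIiIREREREREREREREREREREaqqIiIiIiIiIiIiIiIiIiERERERERERERERERERERERqqoiIiIiIiIiIiIiIiIiERERERERERERERERERERERGqqiIiIiIiIiIiIiIREiEREREREREREREREREREREREaqqoiIiIiIiIiIiERERERERERERERERERERERERERERqqqqIiIiIiIiIiIRERERERERERERERERERERERERERGqqqqiIiIiIiIiIREREREREREREREREREREREREREREaqqqqoiIiIiIiIhERERERERERERERERERERERERERERu6qqqiIiIiIiIiERERERERERERERERERERERERERERG7uqqqIiIiIiEREREREREREREREREREREREREREREREbu7qqoiIiIiERERERERERERERERERERERERERERERERu7u7uyIiIhERERERERERERERERERERERERERERERERG7u7u7siIhEREREREREREREREREREREREREREREREREbu7u7u7IhERERERERERERERERERERERERERERERERERu7u7u7uxERERERERERERERERERERERERERERERERERF3u7u7u7EREREREREREREREREREREREREREREREREREXd7u7u7d3ERERERERERERERERERERERERERERERERERd3d3u7t3d3RERBERERERERERERERERERERERERERERF3d3d3d3d3dEREREREEREREREREREREREREREREREREXd3d3d3d3d0RERERERBERERERERERERERERERERERERd3d3d3d3d3REREREREQRERERERERERERERERERERERF3d3d3d3d3dEREREREREEREREREREREREREREREREREXd3d3d3d3d0RERERERERBERERERERERERERERERERERd3d3d3dVVVVUREREREREQRERERERERERERERERERERF3d3d1VVVVVVVEREREREQREREREREREREREREREREREXd3dVVVVVVVVVRERERERBERERERERERERERERERERERd3d1VVVVVVVVVEREREREERERERERERERERERERERERF3d1VVVVVVVVVURERERERBEREREREREREREREREREREXd3VVVVVVVVVVVEREREREQRERERERERERERERERERERd3VVVVVVVVVVVUREREREREERERERERERERERERERERF3dVVVVVVVVVVVREREREREREQREREREREREREREREREVd1VVVVVVVVVVVEREREREREREQRERERERERERERERERVVVVVVVVVVVVVERERERERERERBERERERERERERERERFVVVVVVVVVVVVUREREREREREREQREREREREREREREREVVVVVVVVVVVVVVEREREREREQRERERERERERERERERER"/>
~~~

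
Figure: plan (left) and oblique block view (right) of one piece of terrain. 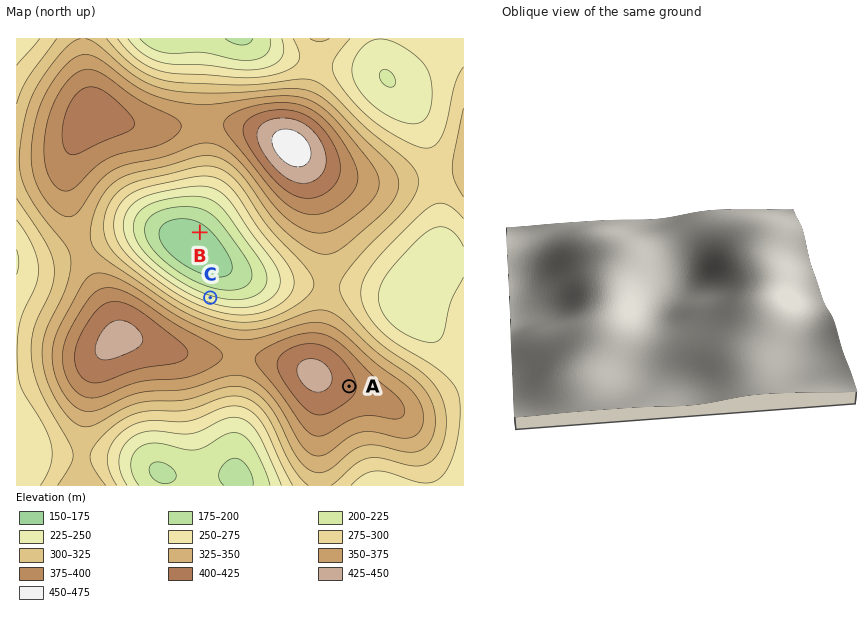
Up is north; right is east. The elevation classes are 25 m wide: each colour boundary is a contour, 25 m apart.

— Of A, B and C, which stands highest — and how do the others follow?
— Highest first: A C B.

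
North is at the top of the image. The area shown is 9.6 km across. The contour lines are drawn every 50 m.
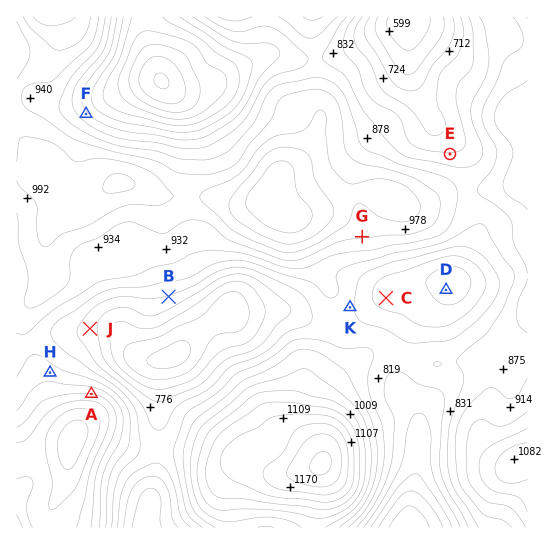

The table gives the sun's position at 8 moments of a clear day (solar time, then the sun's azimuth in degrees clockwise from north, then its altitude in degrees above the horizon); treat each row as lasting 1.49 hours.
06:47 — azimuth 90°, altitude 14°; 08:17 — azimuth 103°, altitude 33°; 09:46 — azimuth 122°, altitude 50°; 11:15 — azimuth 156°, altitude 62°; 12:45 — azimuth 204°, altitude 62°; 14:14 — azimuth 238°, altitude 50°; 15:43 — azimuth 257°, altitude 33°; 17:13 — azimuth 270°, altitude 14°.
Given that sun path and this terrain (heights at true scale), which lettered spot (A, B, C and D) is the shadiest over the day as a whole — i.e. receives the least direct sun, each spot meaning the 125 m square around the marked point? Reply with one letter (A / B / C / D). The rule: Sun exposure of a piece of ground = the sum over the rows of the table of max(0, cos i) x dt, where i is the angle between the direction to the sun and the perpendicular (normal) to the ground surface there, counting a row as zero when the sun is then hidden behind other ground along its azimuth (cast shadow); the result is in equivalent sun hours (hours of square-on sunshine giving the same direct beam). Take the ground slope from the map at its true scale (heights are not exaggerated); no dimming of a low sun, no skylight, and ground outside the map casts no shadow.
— A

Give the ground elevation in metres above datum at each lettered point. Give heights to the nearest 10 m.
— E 800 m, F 810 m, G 950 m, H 930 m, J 770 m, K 810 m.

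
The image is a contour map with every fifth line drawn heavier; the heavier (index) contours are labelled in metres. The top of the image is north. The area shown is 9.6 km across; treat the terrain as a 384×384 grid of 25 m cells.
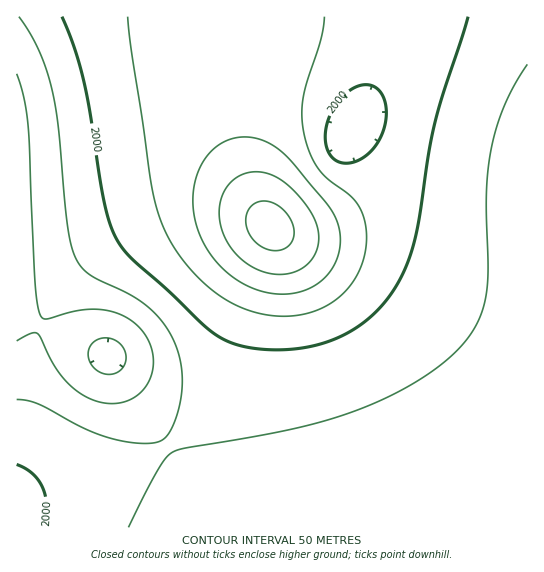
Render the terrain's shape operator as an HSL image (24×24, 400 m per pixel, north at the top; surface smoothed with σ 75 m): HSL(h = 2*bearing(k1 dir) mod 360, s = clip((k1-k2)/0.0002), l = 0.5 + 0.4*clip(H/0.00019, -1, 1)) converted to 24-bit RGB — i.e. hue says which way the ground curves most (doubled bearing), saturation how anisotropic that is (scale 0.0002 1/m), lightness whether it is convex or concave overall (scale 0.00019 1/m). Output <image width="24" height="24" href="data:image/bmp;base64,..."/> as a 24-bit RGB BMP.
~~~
<image width="24" height="24" href="data:image/bmp;base64,Qk32BgAAAAAAADYAAAAoAAAAGAAAABgAAAABABgAAAAAAMAGAAATCwAAEwsAAAAAAAAAAAAAkoOPkYCRjHyQhnePgXKOfXGMfHGJe3OGfHaDfXqBfnx/f399f4B9gIF8f4J8foJ8e4J8dYSAZYyDTJt5N65NZcMuzckswF8ylYGSlX6Uj3mViXSVhm+WhW2ThG6PgnKJgXaEgHqBf3x/f399gIF9gIF8f4J8f4J8fYJ8eYN8cId8Yo9yUppUcKRIpahGoXRMmH+Wk36XiXibg2+ihmemjWSkkmedkG2SiXSIg3mBgHx+gH99gYF9gIJ8gIJ8f4J8foJ8e4N7d4R6cIh1ao1od5FijZJhjn9ll4KWhoOZdnunamS3fFfCmlTBrlq2pGWblG+HiHd/g3t8gX99gYJ8gIJ8gIN8f4N8foN8fIN7eoN6eIV5doZ0eYdygIdyhIR1lYuJgaKea5+4UGnNZjzcrTjg1UTMvlaYpGeAkXN5hnp5g4B7g4J7gYN7gIN7f4N7foN7fYN7e4N7e4R7eoR6eYR5e4R6e4N7maR8b7Z1VMKqMnjJSx3QyRHo6yWt10R3uVxmnHBtjHx1hoB4hYR4g4V4gIV4foV5fIR6e4R7e4R8e4R9e4R9e4R+e4R/e4WBtrxkjcxPObg7Nnd8QiVumRiA3xBK5zcwymxQqnxklH5tjIFvioZuh4pugIpwe4lyeId1eIZ4eoV8e4V+e4V/eoaBeoeDeYiF07VK5uEpmagjP0MoJBghTh0isUwY64sh1ZpGtYtXn35dloBdlIxcjJRdfJNgcZBmbYxtc4l3d4d9eYZ/eoeBeoiDeYmFeIuJ4Io4+4kRu1YNSx8aHhUYOz8jj6Ih3OUj1MJBuo5JqXRIpXxEpZpDjqVFbqJLWpxUYJVrao96couAd4mCeImDeIuEd42IdZCM3lk2/jUX6gAVjhhXQSlYMXBeMrgrg9I5wb9Kt3FAtlsyuXksvbUtiL4wUbk2Qa5TUKF2X5aFbI+IdIyGd4yEdo6GdZGJc5SOy0JE7DBO9xx93hjQUSu4M5K9QMeTX7BepXxatzc3xzol1H8lztoucdswLNc9MsV5QbCXVJ+dZpGTcY6LdY6GdZGFc5WIcJiNsVRlzUt43EenykfabUrST37LW6G6a3Wbp06NxC9z1DdJ0ppdtNpuYeJkROKWLtjHN6e9TIilYoWWcI2PdZCFdJSDcZiEbZyJmGV3rWKAumSdtWi9h2q7Zm23X2SueU2upja/0DvJyXmn0MqutOS0l+nHYd7nNJfgMGjGR2KpYXOWc4iNdpCCc5V9b5p9a52AiXCBl3F9oHSGonmXlHuffXChbFipZz63bS/PhlrSqqjQ1eje2fLmsOXsZ43rMC3oQirLWEaqaWWUeISJd498cpZ1bZpyaZxzf3KGjXd8lXp4l318kn+GgnaSYVqiPj+4NkzSZZXZqeLh1fHf1O/eo8LdbkXvjw37lyDUjEethWqTgIZ9fpB4epZydJpsbJpnem+Iinh9k4F4l4h5kYd9fHyKYHScQ3q1OKTSVuDXiOivs+2oxuOjhbiqYBDlywD06xHYt0ejl2yHjYR6ipJ3hpdxgplrfZhme22Jind7lIV3mI53lJF7fIyAZpWZSq2xNs2wPd+FWulTuPBd9e1MyM81ESeJogDF/w6Yxkl2oWtwlYZ2lpV0k5hwkZhrjpZmf22Gind1lYl0mpV1lph3f5J4apmCUqqGPMBxMNQ7cuIt2fEk/8MX/78ABEssDgA3/xRG2VJKrXhonYhymY9ymZFvmY9qlopmgG5+i39ymJNxnZ1ylZx0hZh1bplwXaNsS69TWb08j8kw2tEi+JoO/34WhkwKACMzyJES5ZhJt45lootwnIlxmoZumYBql3hme3JvjY1ulZttlqBvkp9yiZx0e5lxbZxpaqJdeKhTmq9JuqVA0X8z+FAm/wFDABMzAKI6yNxDuaZlpI5vnIRxmnxvmnNrmWhmdX5sgZJpiZ9qjaNtjKFxiJ10gph1fZZyfZZthplomZxio45esHdYylBP5jmQKALQAMC+Tck+pK9noJJymoBzmXVxmm1xm2h1Z4dmcppke6NngaVshKFxhJx1g5Z4gpJ4hJB4iY92kI50lIVynHdvq2lzvlyafTvJK4HAS7OCgKFsmJN2ln92l3N2mW98m2uCYZNuYqFkbaZndqVsfKFxf5p2gZR5g498hYx9iIp9iod9jYJ8knl5mnWBpG6VjmGrVGirXqChc5R5jo97kH16k3Z+l3KEmm6MXp99YqZzZ6hvbaRudJ9yeph3fpF7gY19hIl/h4iAiIWAiYF/jH1/kXqElnaPjnCabWuZbYSUeIyIhYh/i31+kHmDk3WJl3GR"/>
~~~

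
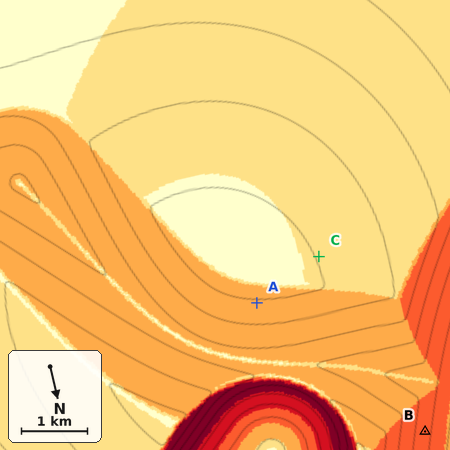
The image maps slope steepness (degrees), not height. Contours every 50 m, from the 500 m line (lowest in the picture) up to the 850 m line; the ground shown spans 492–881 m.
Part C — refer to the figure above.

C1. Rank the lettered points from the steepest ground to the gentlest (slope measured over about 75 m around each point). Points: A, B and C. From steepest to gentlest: B A C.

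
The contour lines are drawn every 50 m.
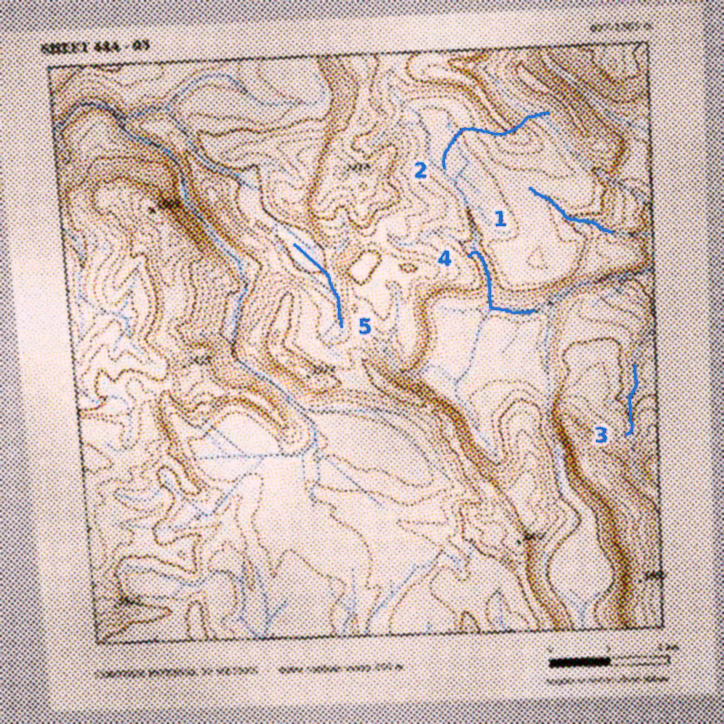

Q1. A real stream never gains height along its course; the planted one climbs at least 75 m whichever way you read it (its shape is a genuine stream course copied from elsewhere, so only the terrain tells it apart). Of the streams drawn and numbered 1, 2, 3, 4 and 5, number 2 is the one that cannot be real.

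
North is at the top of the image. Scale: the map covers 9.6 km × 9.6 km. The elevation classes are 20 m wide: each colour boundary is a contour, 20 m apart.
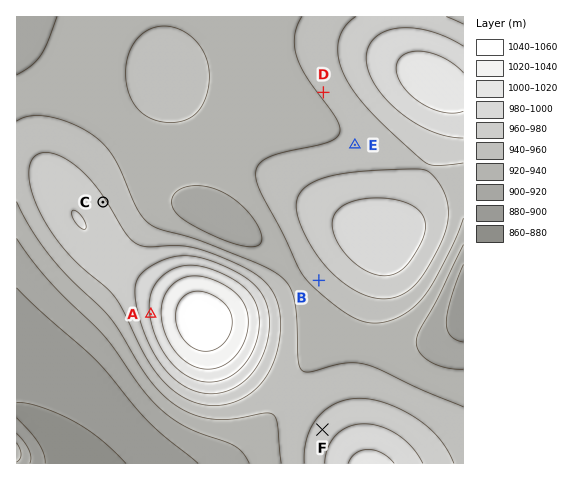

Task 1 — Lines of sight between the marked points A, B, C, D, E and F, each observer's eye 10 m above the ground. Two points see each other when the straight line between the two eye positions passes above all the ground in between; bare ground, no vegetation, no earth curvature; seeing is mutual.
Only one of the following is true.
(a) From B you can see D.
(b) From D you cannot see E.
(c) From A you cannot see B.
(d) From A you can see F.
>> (c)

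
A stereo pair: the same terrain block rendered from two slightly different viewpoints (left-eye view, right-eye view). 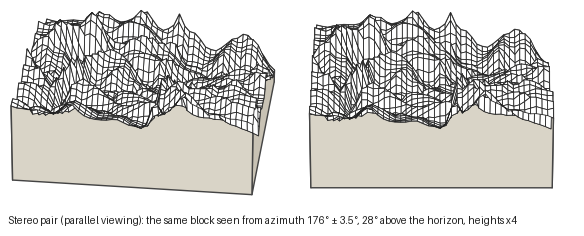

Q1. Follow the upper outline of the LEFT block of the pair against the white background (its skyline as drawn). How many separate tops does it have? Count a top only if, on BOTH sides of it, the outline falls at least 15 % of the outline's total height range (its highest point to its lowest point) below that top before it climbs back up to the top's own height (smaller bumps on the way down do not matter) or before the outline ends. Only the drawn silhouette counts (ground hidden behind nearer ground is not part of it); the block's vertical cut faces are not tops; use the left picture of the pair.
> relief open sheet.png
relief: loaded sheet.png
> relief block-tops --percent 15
3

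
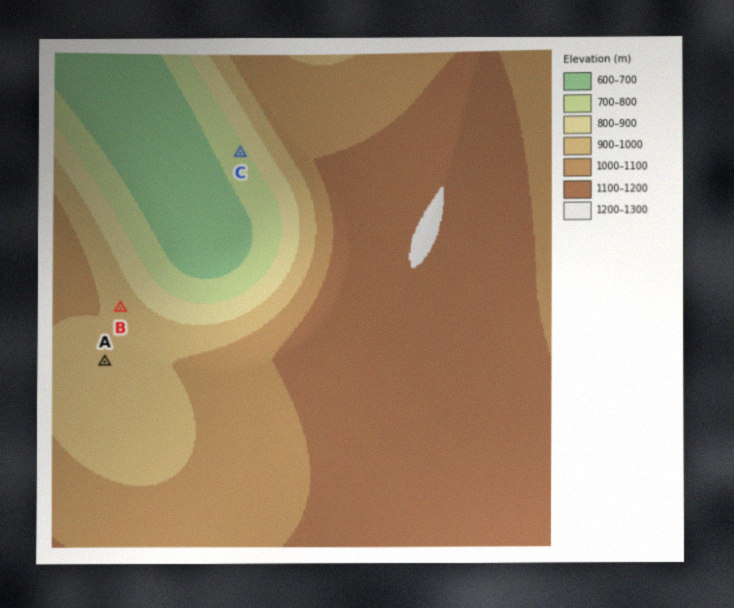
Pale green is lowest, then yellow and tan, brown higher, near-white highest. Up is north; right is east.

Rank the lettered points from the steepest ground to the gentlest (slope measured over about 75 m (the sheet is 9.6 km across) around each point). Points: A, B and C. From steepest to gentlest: C B A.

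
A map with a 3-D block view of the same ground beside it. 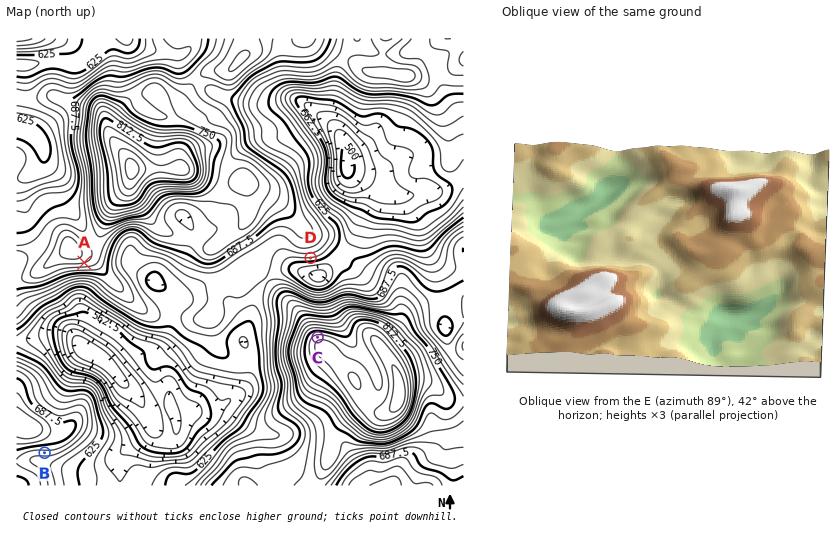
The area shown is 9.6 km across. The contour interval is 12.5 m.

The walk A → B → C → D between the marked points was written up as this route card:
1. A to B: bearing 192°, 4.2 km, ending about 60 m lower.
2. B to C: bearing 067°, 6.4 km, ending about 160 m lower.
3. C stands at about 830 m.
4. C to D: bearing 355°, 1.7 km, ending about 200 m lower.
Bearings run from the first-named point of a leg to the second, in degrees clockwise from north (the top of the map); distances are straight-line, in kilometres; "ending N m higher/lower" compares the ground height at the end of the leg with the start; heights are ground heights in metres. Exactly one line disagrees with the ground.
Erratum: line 2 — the sense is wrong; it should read higher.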